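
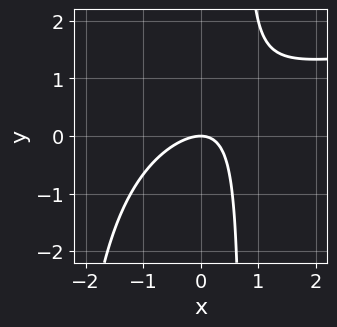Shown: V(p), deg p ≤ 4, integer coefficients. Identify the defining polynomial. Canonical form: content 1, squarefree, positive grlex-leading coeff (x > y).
x^2*y - 2*x^2 + 2*x*y - 2*y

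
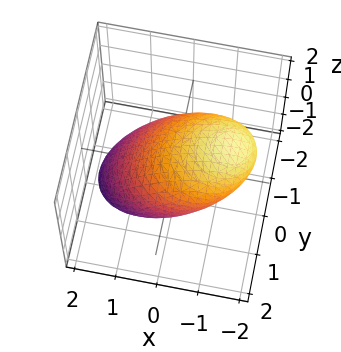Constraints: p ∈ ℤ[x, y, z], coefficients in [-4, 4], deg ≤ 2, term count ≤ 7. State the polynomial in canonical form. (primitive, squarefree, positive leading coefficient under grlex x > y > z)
2*x^2 + 3*x*z + 2*y^2 + 2*z^2 - 3

First, deg p = 2.
Finally, matching integer coefficients to the picture gives p.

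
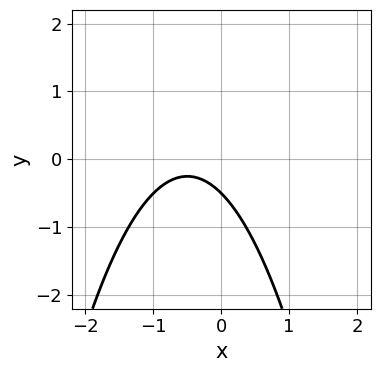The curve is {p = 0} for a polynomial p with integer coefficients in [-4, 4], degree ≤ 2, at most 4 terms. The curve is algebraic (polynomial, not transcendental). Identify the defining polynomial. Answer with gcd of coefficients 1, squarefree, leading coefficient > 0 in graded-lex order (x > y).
2*x^2 + 2*x + 2*y + 1

deg p = 2.
Against the integer gridlines: no x-intercept at any integer in the box.
Fitting integer coefficients to these (and the overall shape) gives p.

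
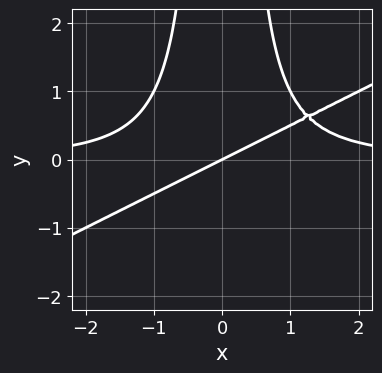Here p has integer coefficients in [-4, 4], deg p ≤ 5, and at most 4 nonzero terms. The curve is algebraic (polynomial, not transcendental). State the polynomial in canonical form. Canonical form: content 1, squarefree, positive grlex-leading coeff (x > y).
1. deg p = 4.
2. Against the integer gridlines: it crosses the y-axis at the gridline y = 0; it crosses the x-axis at the gridline x = 0.
3. Fitting integer coefficients to these (and the overall shape) gives p.

x^3*y - 2*x^2*y^2 - x + 2*y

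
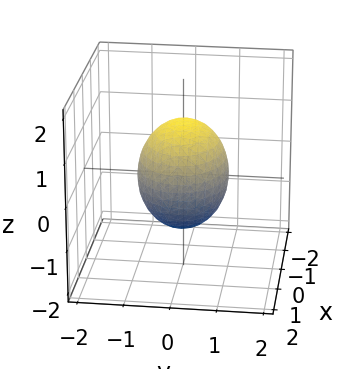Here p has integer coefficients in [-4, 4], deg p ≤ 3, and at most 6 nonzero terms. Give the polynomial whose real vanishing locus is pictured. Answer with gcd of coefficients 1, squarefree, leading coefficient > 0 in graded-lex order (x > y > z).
The degree is 2 — bounded and convex; a quadric.
Symmetries: it's symmetric under x → −x, forcing even powers of x; it's symmetric under z → −z, forcing even powers of z; it's symmetric under y → −y, forcing even powers of y.
From the visible intercepts: among the integer gridlines, it crosses the y-axis at y ∈ {-1, 1}.
Solving for integer coefficients yields p as stated.

2*x^2 + 3*y^2 + 2*z^2 - 3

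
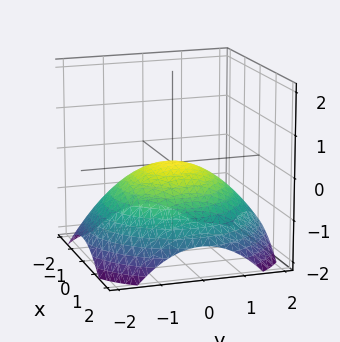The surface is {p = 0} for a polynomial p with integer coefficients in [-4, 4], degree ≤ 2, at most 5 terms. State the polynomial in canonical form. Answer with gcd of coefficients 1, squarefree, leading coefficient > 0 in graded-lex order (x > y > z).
The degree is 2 — a single bowl opening along one axis; a quadric.
By symmetry, the surface is invariant under rotation about z: p = q(x² + y², z).
Reading off the gridlines: a circular section at z = -1 has radius between 1 and 2; it crosses the y-axis at the gridline y = 0; it crosses the z-axis at the gridline z = 0; one x-axis crossing is at x = 0.
Fitting integer coefficients to these (and the overall shape) gives p.

x^2 + y^2 + 3*z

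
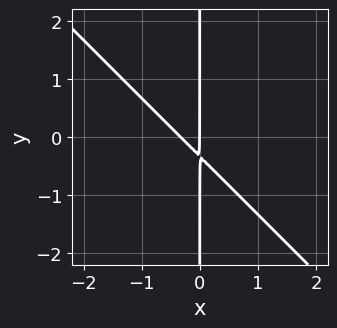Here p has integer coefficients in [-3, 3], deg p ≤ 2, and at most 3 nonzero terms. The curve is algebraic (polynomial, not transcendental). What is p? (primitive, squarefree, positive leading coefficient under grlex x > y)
3*x^2 + 3*x*y + x

First, degree: no degree-1 curve has this shape, so deg p = 2.
Next, from the visible intercepts: one x-axis crossing is at x = 0; every point of the y-axis in the box is on the curve.
Finally, solving for integer coefficients yields p as stated.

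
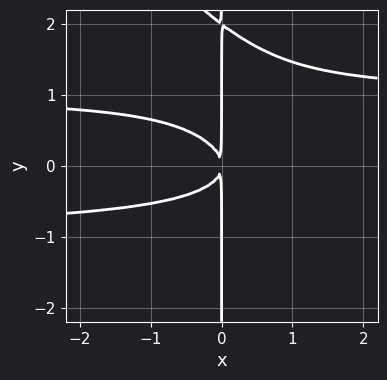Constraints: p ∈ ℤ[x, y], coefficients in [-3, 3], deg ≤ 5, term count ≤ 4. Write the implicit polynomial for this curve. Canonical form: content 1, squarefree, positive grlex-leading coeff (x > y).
x^2*y^2 + x*y^3 - 2*x*y^2 - x^2

1. Degree: the shape is more complex than any degree-3 curve, so deg p = 4.
2. From the visible intercepts: the visible y-axis segment lies entirely on the curve.
3. The integer polynomial consistent with all of this is the stated p.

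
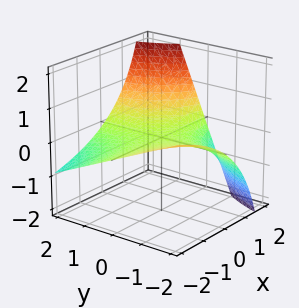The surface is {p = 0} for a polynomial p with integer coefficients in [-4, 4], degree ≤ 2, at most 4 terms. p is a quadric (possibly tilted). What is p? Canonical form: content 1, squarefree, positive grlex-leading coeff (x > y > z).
x*y + x*z - 3*z

1. The degree is 2 — a generic line meets the surface in up to 2 points.
2. Reading off the gridlines: every point of the x-axis in the box is on the surface; it meets the z-axis at z = 0 (among the integer gridlines); every point of the y-axis in the box is on the surface.
3. Assembling these constraints gives the stated polynomial.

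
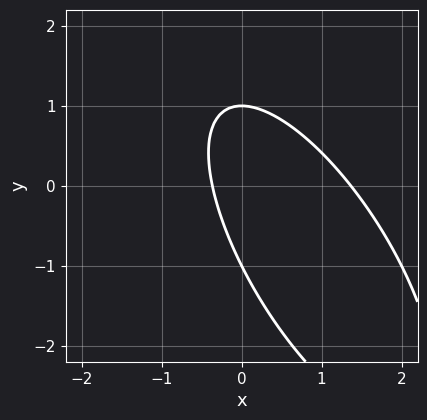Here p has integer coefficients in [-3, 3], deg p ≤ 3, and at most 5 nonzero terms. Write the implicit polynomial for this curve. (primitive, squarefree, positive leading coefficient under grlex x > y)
2*x^2 + 2*x*y + y^2 - 2*x - 1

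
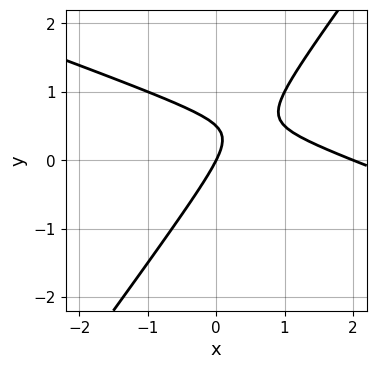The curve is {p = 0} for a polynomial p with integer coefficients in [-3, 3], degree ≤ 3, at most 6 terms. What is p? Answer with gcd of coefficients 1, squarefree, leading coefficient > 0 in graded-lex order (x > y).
x^2 + 2*x*y - 2*y^2 - 2*x + y

First, deg p = 2. The shape is more complex than any degree-1 curve.
Next, from the axis intercepts and sections: it meets the y-axis at y = 0 (among the integer gridlines); the x-axis gridline crossings are at x ∈ {0, 2}.
Finally, solving for integer coefficients yields p as stated.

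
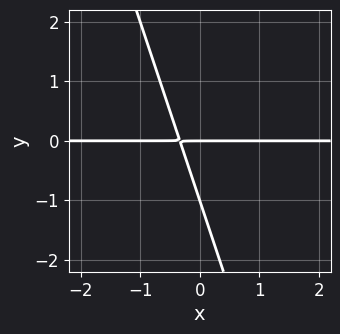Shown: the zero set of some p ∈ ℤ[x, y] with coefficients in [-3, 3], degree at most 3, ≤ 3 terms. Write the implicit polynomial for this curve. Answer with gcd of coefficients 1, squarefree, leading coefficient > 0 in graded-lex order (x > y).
First, degree: the shape is more complex than any degree-1 curve, so deg p = 2.
Next, observable constraints: every point of the x-axis in the box is on the curve; among the integer gridlines, it crosses the y-axis at y ∈ {-1, 0}.
Finally, fitting integer coefficients to these (and the overall shape) gives p.

3*x*y + y^2 + y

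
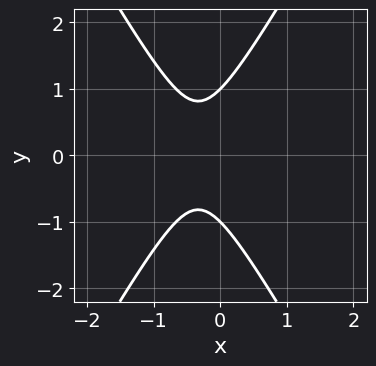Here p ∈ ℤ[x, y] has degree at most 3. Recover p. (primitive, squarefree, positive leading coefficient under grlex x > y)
3*x^2 - y^2 + 2*x + 1

(a) Degree: a generic line meets the curve in up to 2 points, so deg p = 2.
(b) Symmetries: mirror symmetry y ↦ −y ⇒ only even powers of y.
(c) From the visible intercepts: no x-intercept at any integer in the box; the y-axis gridline crossings are at y ∈ {-1, 1}.
(d) Solving for integer coefficients yields p as stated.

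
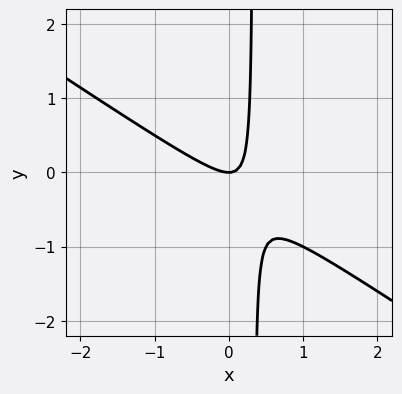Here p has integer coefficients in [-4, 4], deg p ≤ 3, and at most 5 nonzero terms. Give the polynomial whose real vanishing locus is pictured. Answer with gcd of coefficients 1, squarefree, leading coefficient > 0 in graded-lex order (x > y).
deg p = 2. The shape is more complex than any degree-1 curve.
From the axis intercepts and sections: it crosses the y-axis at the gridline y = 0; it crosses the x-axis at the gridline x = 0.
These observations pin down the coefficients.

2*x^2 + 3*x*y - y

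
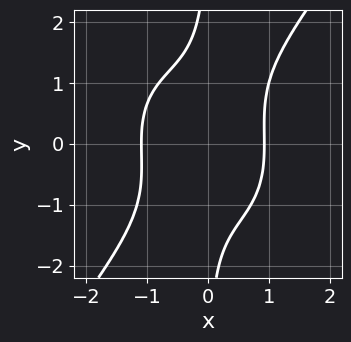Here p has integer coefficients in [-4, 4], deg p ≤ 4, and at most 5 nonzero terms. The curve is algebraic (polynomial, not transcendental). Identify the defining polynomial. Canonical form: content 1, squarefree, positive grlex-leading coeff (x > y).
1. The degree is 4 — no degree-3 curve has this shape.
2. From the axis intercepts and sections: the curve avoids every integer y-axis point in the box.
3. Matching integer coefficients to the picture gives p.

3*x^4 + x^2*y^2 - 2*x*y^3 + x^3 - 3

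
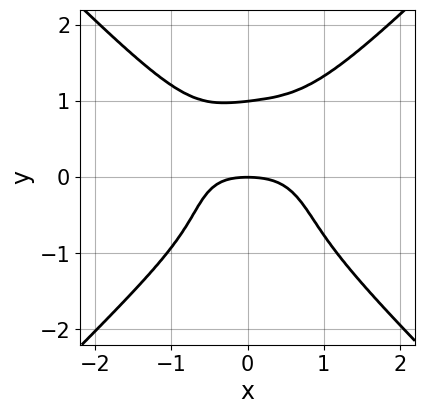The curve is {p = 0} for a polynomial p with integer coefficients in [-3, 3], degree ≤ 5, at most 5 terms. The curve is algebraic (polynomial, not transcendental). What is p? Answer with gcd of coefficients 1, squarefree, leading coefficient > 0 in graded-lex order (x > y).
(a) deg p = 4. A generic line meets the curve in up to 4 points.
(b) Reading off the gridlines: it crosses the x-axis at the gridline x = 0; the y-axis gridline crossings are at y ∈ {0, 1}.
(c) The integer polynomial consistent with all of this is the stated p.

3*x^4 - 3*y^4 + x^2 + x*y + 3*y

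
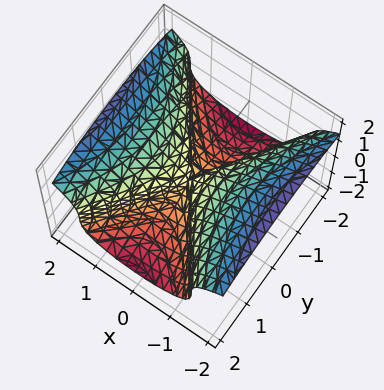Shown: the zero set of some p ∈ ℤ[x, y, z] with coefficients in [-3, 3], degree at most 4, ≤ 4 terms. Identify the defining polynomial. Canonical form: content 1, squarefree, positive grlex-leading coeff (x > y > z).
2*z^3 - 2*x^2 + y^2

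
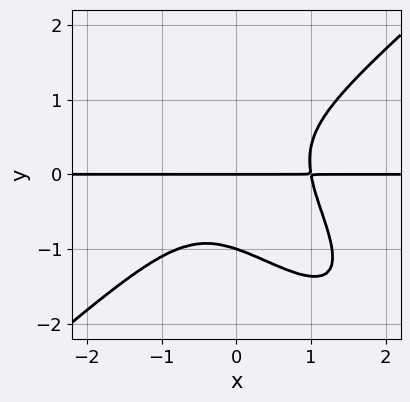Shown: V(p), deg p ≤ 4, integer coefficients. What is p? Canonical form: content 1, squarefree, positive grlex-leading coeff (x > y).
2*x^3*y + x^2*y^2 - 2*x*y^3 - 2*y^4 - 2*y

(a) The degree is 4 — no degree-3 curve has this shape.
(b) From the axis intercepts and sections: the y-axis gridline crossings are at y ∈ {-1, 0}; the visible x-axis segment lies entirely on the curve.
(c) Matching integer coefficients to the picture gives p.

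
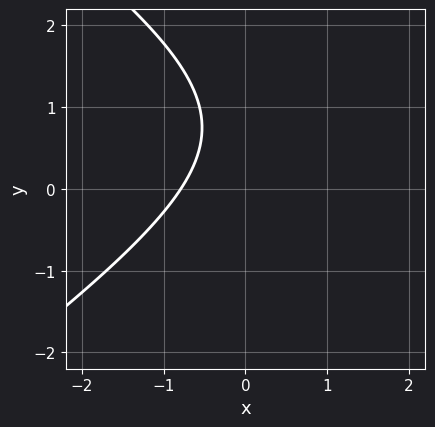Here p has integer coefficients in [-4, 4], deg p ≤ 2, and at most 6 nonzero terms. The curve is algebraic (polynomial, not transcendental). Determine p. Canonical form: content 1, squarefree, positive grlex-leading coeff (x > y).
x^2 - 2*y^2 - 3*x + 3*y - 3

deg p = 2.
Checking where it meets the axes: it misses every integer gridline on the y-axis.
Putting this together gives p.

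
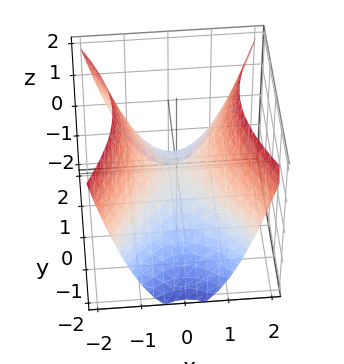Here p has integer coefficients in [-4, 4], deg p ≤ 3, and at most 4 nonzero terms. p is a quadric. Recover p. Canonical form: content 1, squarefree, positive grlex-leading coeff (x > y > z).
2*x^2 - y^2 - 2*z

(a) Degree: a hyperbolic paraboloid; a quadric, so deg p = 2.
(b) Symmetries: mirror symmetry y ↦ −y ⇒ only even powers of y; mirror symmetry x ↦ −x ⇒ only even powers of x.
(c) Observable constraints: it meets the y-axis at y = 0 (among the integer gridlines); one x-axis crossing is at x = 0.
(d) The integer polynomial consistent with all of this is the stated p.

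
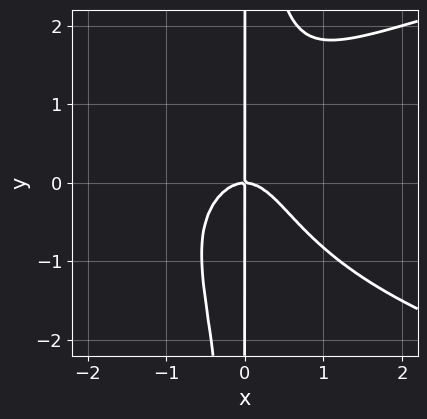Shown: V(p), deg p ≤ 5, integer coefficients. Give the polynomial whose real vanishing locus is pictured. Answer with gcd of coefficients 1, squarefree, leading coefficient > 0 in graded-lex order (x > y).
2*x^2*y^2 - 3*x^3 - 2*x*y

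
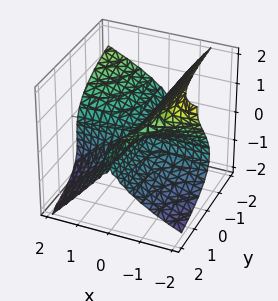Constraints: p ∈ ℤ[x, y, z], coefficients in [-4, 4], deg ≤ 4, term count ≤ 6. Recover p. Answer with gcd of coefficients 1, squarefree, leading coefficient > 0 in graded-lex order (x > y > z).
1. The degree is 3 — a generic line meets the surface in up to 3 points.
2. Reading off the gridlines: every point of the y-axis in the box is on the surface; it crosses the z-axis at the gridline z = 0.
3. Matching integer coefficients to the picture gives p. Check: (-2, 0, 0) on the x-axis lies on the surface, and p(-2, 0, 0) = 0. ✓

3*x^2*y + 3*x*z^2 - y*z^2 + 3*z^3 + 2*x*z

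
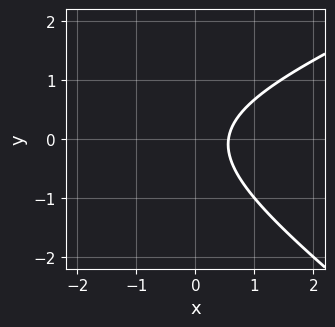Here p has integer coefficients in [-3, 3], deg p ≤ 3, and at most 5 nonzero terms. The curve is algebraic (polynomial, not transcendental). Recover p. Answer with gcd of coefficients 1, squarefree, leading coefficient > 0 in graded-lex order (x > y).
First, the degree is 2 — a generic line meets the curve in up to 2 points.
Then, observable constraints: it misses every integer gridline on the y-axis.
Finally, putting this together gives p.

x^2 - x*y - 3*y^2 + 3*x - 2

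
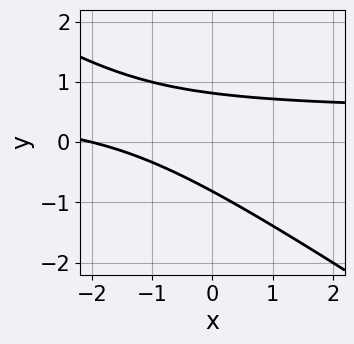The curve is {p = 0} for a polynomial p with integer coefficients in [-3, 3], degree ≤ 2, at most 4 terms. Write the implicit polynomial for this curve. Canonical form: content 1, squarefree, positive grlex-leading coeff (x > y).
2*x*y + 3*y^2 - x - 2

First, degree: no degree-1 curve has this shape, so deg p = 2.
Then, checking where it meets the axes: it meets the x-axis at x = -2 (among the integer gridlines).
Finally, the integer polynomial consistent with all of this is the stated p.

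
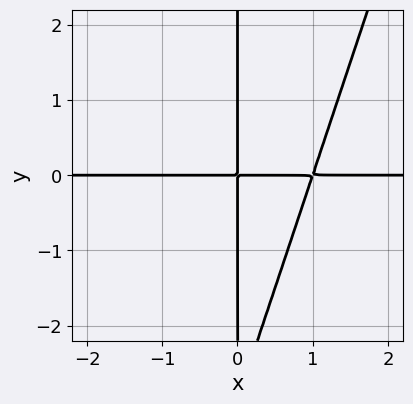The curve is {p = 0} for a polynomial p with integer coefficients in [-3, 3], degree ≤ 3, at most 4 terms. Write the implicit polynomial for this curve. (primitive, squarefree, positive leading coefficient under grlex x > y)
3*x^2*y - x*y^2 - 3*x*y

(a) The degree is 3 — the shape is more complex than any degree-2 curve.
(b) From the visible intercepts: every point of the y-axis in the box is on the curve; the visible x-axis segment lies entirely on the curve.
(c) Assembling these constraints gives the stated polynomial.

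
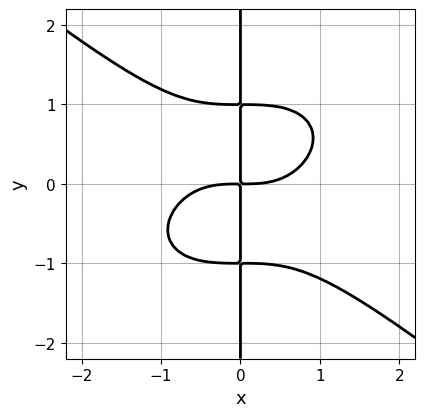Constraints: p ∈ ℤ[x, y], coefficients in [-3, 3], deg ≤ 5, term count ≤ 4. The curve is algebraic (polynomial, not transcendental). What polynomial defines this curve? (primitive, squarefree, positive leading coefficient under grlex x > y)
Degree: the shape is more complex than any degree-3 curve, so deg p = 4.
Observable constraints: every point of the y-axis in the box is on the curve.
Putting this together gives p.

x^4 + 2*x*y^3 - 2*x*y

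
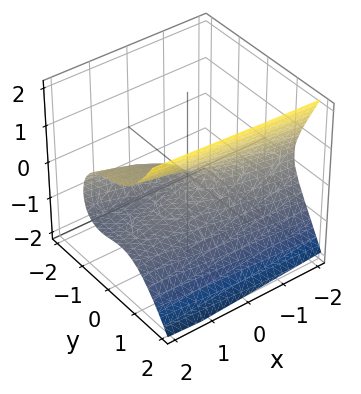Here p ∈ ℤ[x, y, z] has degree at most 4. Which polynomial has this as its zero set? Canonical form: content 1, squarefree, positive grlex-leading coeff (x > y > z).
2*y^3 + y*z - 3*z^2 + x

First, deg p = 3. A generic line meets the surface in up to 3 points.
Next, against the integer gridlines: it meets the z-axis at z = 0 (among the integer gridlines); one y-axis crossing is at y = 0; one x-axis crossing is at x = 0.
Finally, assembling these constraints gives the stated polynomial.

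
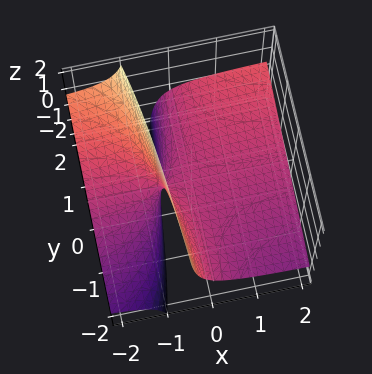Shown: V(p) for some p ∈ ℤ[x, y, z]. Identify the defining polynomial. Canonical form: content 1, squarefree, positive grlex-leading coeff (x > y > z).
First, degree: the shape is more complex than any degree-1 surface, so deg p = 2.
Next, reading off the gridlines: every point of the x-axis in the box is on the surface; the visible y-axis segment lies entirely on the surface; it meets the z-axis at z = 0 (among the integer gridlines).
Finally, these observations pin down the coefficients.

x*y - 3*x*z - 2*z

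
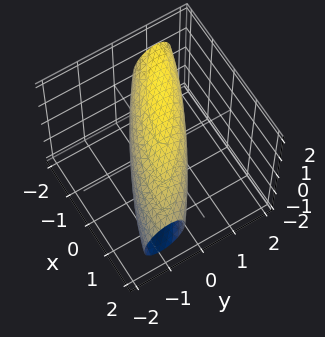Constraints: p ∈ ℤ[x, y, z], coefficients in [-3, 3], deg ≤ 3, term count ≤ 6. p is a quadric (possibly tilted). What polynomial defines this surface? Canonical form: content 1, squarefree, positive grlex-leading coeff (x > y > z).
x^2 + 3*x*y + 3*y^2 - y*z + 2*z^2 - 2

1. Degree: a generic line meets the surface in up to 2 points, so deg p = 2.
2. Checking where it meets the axes: the z-axis gridline crossings are at z ∈ {-1, 1}.
3. These observations pin down the coefficients.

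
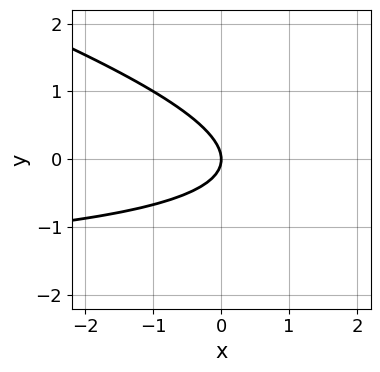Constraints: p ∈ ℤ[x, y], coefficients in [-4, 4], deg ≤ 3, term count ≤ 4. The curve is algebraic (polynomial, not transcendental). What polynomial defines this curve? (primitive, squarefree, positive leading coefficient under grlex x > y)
First, the degree is 2 — no degree-1 curve has this shape.
Then, observable constraints: it meets the x-axis at x = 0 (among the integer gridlines); one y-axis crossing is at y = 0.
Finally, together with the visible shape, these determine p as stated.

x*y + 3*y^2 + 2*x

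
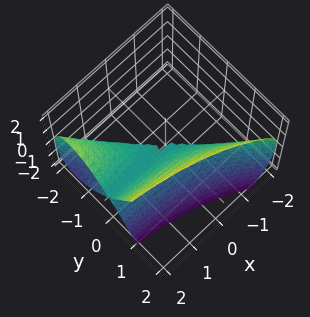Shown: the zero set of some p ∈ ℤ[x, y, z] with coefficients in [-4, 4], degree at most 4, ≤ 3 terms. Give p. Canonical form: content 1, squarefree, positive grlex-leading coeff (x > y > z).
Degree: no degree-2 surface has this shape, so deg p = 3.
Checking where it meets the axes: one y-axis crossing is at y = 0; it crosses the z-axis at the gridline z = 0; the visible x-axis segment lies entirely on the surface.
Together with the visible shape, these determine p as stated.

3*x*y^2 + 3*y^3 - 2*z^2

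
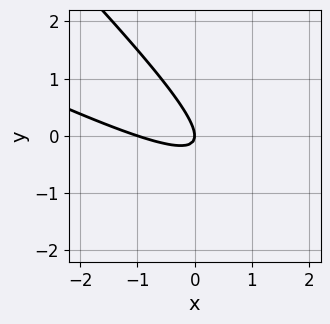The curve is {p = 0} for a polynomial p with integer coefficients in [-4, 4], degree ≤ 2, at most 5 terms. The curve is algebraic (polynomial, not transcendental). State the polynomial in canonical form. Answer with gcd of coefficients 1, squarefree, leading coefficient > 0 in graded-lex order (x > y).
x^2 + 3*x*y + 2*y^2 + x

1. Degree: the shape is more complex than any degree-1 curve, so deg p = 2.
2. From the visible intercepts: the x-axis gridline crossings are at x ∈ {-1, 0}; it meets the y-axis at y = 0 (among the integer gridlines).
3. Assembling these constraints gives the stated polynomial.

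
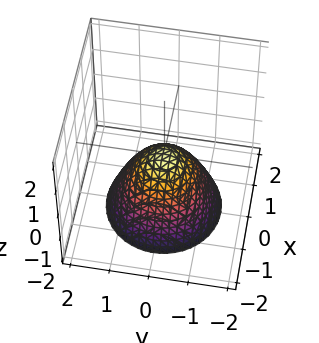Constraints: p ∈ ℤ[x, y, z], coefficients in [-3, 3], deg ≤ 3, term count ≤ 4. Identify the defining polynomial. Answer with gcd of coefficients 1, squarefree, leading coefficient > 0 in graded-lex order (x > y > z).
First, degree: a paraboloid; a quadric, so deg p = 2.
Next, symmetries: rotational symmetry about the z-axis ⇒ p depends on x, y only through x² + y².
Next, against the integer gridlines: one y-axis crossing is at y = 0; it meets the x-axis at x = 0 (among the integer gridlines); it crosses the z-axis at the gridline z = 0.
Finally, solving for integer coefficients yields p as stated.

x^2 + y^2 + z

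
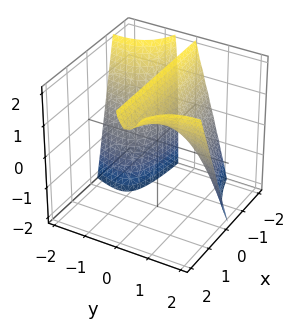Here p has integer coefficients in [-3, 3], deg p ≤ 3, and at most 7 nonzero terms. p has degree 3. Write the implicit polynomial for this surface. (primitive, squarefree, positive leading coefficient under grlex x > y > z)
3*x*y^2 - y^3 - 2*y*z - z + 2

First, there are 2 components.
Then, degree: no degree-2 surface has this shape, so deg p = 3.
Next, from the axis intercepts and sections: no x-intercept at any integer in the box; it crosses the z-axis at the gridline z = 2.
Finally, matching integer coefficients to the picture gives p.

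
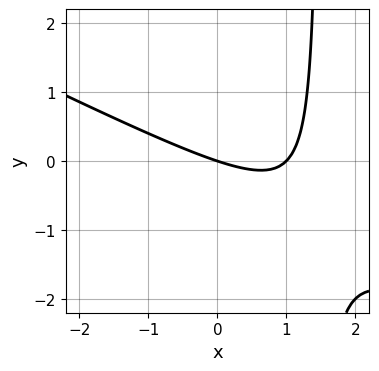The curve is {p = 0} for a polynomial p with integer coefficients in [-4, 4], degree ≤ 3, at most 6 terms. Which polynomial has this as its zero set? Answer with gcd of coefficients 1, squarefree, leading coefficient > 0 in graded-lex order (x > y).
x^2 + 2*x*y - x - 3*y

(a) The degree is 2 — a generic line meets the curve in up to 2 points.
(b) From the axis intercepts and sections: it meets the y-axis at y = 0 (among the integer gridlines); among the integer gridlines, it crosses the x-axis at x ∈ {0, 1}.
(c) Fitting integer coefficients to these (and the overall shape) gives p.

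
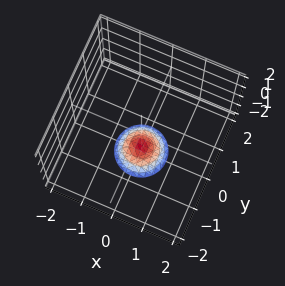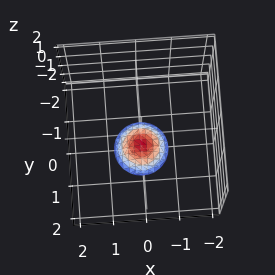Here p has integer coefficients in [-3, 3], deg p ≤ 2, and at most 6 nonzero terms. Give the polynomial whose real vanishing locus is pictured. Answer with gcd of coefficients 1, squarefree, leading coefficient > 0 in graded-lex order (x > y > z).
First, deg p = 2. No degree-1 surface has this shape.
Then, symmetry: the surface is invariant under rotation about z: p = q(x² + y², z).
Next, checking where it meets the axes: it misses every integer gridline on the x-axis; a circular section at z = -2 has radius between 0 and 1.
Finally, the integer polynomial consistent with all of this is the stated p.

2*x^2 + 2*y^2 + 2*z + 3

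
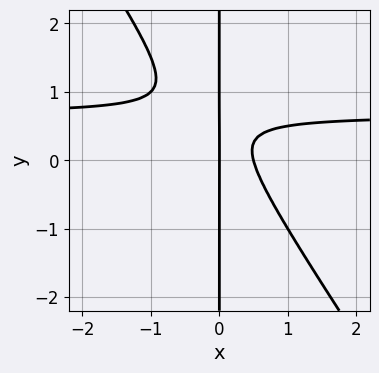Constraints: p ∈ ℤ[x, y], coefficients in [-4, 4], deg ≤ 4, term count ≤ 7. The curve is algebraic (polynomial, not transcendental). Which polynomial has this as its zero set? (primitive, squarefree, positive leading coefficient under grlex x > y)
First, the degree is 3 — no degree-2 curve has this shape.
Then, reading off the gridlines: the visible y-axis segment lies entirely on the curve; it meets the x-axis at x = 0 (among the integer gridlines).
Finally, the integer polynomial consistent with all of this is the stated p.

3*x^2*y + 2*x*y^2 - 2*x^2 - 2*x*y + x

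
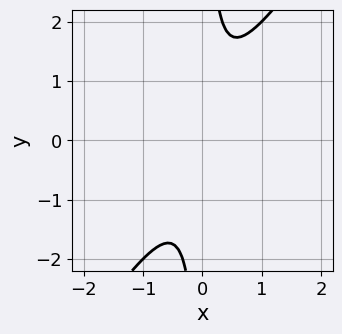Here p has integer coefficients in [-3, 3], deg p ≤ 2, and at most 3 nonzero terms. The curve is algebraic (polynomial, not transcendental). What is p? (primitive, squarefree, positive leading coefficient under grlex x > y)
3*x^2 - 2*x*y + 1

First, degree: the shape is more complex than any degree-1 curve, so deg p = 2.
Next, reading off the gridlines: the curve avoids every integer y-axis point in the box; no x-intercept at any integer in the box.
Finally, solving for integer coefficients yields p as stated.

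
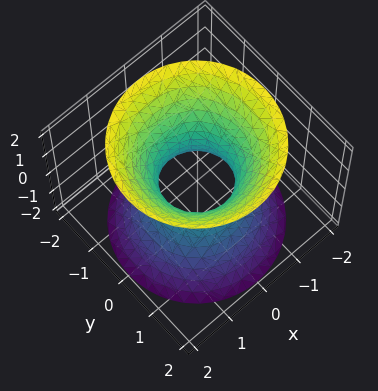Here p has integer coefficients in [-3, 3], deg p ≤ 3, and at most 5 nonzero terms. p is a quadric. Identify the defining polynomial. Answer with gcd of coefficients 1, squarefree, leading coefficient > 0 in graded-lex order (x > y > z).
1. The degree is 2 — one connected sheet with a waist; a quadric.
2. By symmetry, the z-axis is an axis of rotation, so x and y enter only as x² + y²; the z ↦ −z reflection is a symmetry, so z appears only in even powers.
3. From the axis intercepts and sections: a circular section at z = -1 has radius between 1 and 2; it misses every integer gridline on the z-axis.
4. Solving for integer coefficients yields p as stated.

3*x^2 + 3*y^2 - 2*z^2 - 2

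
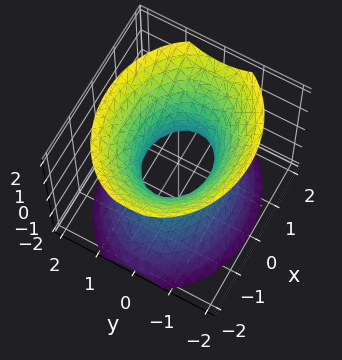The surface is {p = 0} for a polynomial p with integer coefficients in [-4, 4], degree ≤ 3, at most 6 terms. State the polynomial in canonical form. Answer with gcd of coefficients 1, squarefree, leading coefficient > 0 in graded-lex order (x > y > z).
2*x^2 + 3*y^2 - 2*z^2 - 2

1. deg p = 2. One connected sheet with a waist; a quadric.
2. Symmetries: mirror symmetry x ↦ −x ⇒ only even powers of x; it's symmetric under y → −y, forcing even powers of y; it's symmetric under z → −z, forcing even powers of z.
3. Observable constraints: the surface avoids every integer z-axis point in the box; among the integer gridlines, it crosses the x-axis at x ∈ {-1, 1}.
4. Matching integer coefficients to the picture gives p.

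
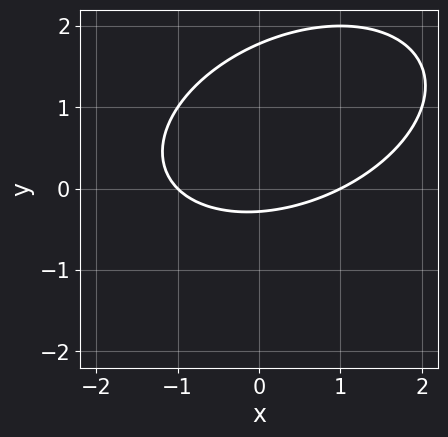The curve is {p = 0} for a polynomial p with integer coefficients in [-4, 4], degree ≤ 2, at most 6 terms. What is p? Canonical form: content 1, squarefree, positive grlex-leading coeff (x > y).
x^2 - x*y + 2*y^2 - 3*y - 1

First, degree: a generic line meets the curve in up to 2 points, so deg p = 2.
Then, against the integer gridlines: among the integer gridlines, it crosses the x-axis at x ∈ {-1, 1}.
Finally, fitting integer coefficients to these (and the overall shape) gives p.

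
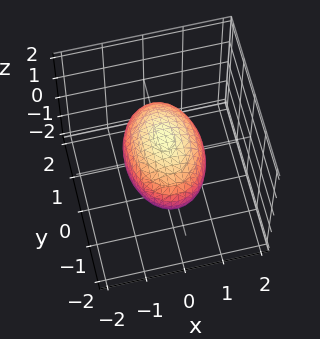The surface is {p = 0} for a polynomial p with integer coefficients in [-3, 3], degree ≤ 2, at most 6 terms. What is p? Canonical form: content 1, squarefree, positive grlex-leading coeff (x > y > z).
2*x^2 + y^2 + 2*z^2 - 2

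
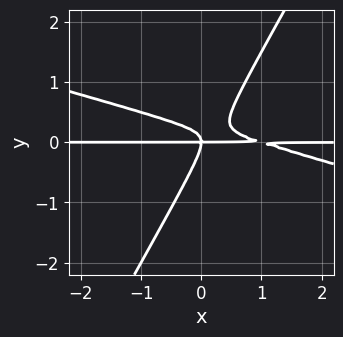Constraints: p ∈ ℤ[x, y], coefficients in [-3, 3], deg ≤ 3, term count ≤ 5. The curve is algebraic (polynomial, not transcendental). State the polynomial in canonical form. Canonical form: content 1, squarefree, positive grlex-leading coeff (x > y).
x^2*y + 3*x*y^2 - 2*y^3 - x*y

1. The degree is 3 — no degree-2 curve has this shape.
2. Against the integer gridlines: the visible x-axis segment lies entirely on the curve; it crosses the y-axis at the gridline y = 0.
3. These observations pin down the coefficients.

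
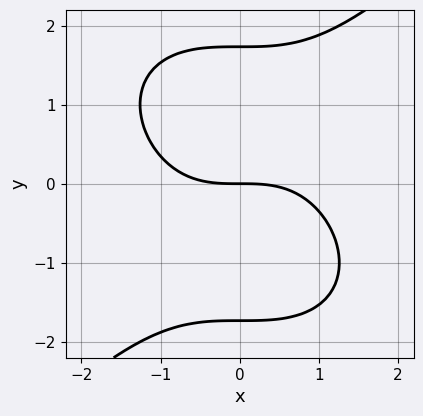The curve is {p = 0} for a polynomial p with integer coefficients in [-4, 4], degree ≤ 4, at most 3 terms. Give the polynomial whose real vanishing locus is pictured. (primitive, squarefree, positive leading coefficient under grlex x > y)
x^3 - y^3 + 3*y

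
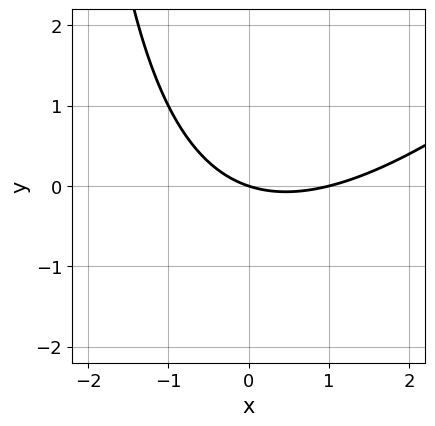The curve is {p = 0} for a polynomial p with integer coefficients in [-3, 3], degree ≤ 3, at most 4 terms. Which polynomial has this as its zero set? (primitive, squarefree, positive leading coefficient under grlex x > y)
The degree is 2 — a generic line meets the curve in up to 2 points.
From the visible intercepts: the x-axis gridline crossings are at x ∈ {0, 1}; it meets the y-axis at y = 0 (among the integer gridlines).
The integer polynomial consistent with all of this is the stated p.

x^2 - x*y - x - 3*y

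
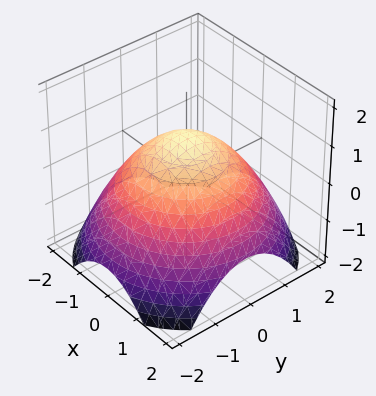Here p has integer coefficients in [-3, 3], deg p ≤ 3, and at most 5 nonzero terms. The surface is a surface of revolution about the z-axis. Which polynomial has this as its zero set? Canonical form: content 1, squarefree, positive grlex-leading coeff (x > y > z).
(a) Degree: a generic line meets the surface in up to 2 points, so deg p = 2.
(b) Symmetries: rotational symmetry about the z-axis ⇒ p depends on x, y only through x² + y².
(c) From the visible intercepts: one z-axis crossing is at z = 1; a circular section at z = 0 has radius between 1 and 2.
(d) Together with the visible shape, these determine p as stated.

x^2 + y^2 + 2*z - 2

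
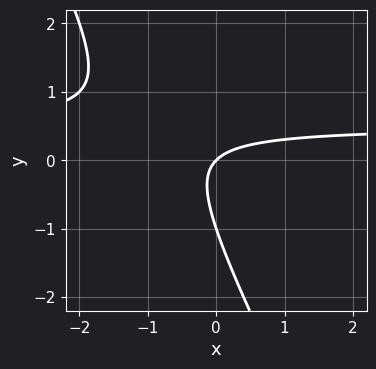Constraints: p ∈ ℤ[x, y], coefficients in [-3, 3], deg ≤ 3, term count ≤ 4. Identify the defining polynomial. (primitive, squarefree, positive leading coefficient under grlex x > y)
(a) deg p = 2.
(b) Observable constraints: the y-axis gridline crossings are at y ∈ {-1, 0}; it meets the x-axis at x = 0 (among the integer gridlines).
(c) Matching integer coefficients to the picture gives p.

2*x*y + y^2 - x + y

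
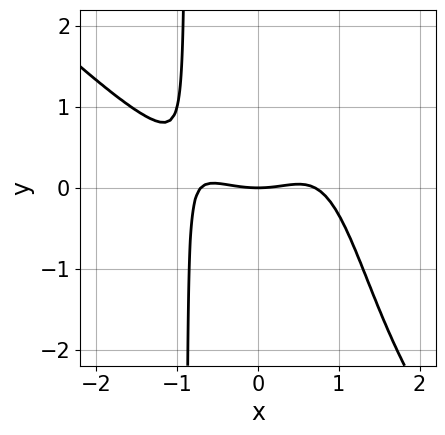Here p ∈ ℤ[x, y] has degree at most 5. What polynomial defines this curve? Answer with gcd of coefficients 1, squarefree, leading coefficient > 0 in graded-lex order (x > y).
2*x^4 + 2*x^3*y - 2*x^2*y - x^2 + 3*y

1. Degree: the shape is more complex than any degree-3 curve, so deg p = 4.
2. From the visible intercepts: one x-axis crossing is at x = 0; it meets the y-axis at y = 0 (among the integer gridlines).
3. These observations pin down the coefficients.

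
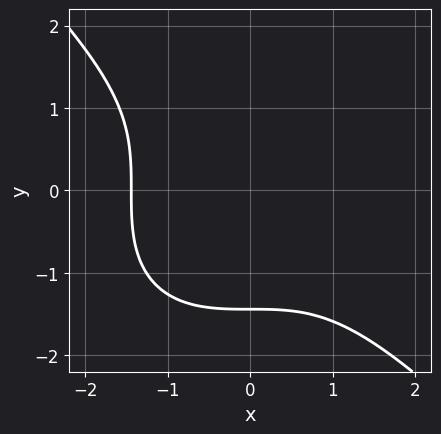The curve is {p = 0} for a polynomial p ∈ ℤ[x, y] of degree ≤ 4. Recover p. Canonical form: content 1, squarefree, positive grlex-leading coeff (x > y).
The degree is 3 — the shape is more complex than any degree-2 curve.
The integer polynomial consistent with all of this is the stated p.

x^3 + y^3 + 3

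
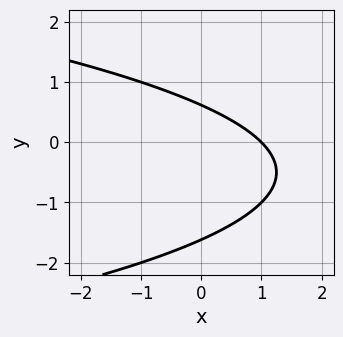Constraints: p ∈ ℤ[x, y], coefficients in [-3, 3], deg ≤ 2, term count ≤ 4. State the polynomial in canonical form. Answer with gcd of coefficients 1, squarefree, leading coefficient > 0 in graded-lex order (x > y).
First, degree: the shape is more complex than any degree-1 curve, so deg p = 2.
Next, from the axis intercepts and sections: it meets the x-axis at x = 1 (among the integer gridlines).
Finally, the integer polynomial consistent with all of this is the stated p.

y^2 + x + y - 1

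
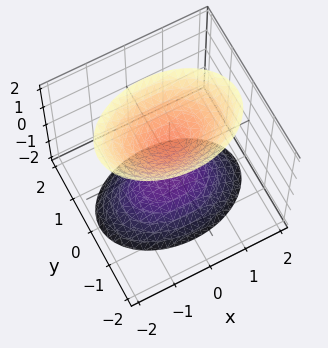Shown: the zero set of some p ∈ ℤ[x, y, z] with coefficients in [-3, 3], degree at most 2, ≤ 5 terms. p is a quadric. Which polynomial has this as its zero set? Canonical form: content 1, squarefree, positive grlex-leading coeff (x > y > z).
First, I count 2 distinct pieces. Treating them together as one polynomial.
Next, degree: two sheets facing apart; a quadric, so deg p = 2.
Next, symmetries: mirror symmetry y ↦ −y ⇒ only even powers of y; the z ↦ −z reflection is a symmetry, so z appears only in even powers; mirror symmetry x ↦ −x ⇒ only even powers of x.
Then, checking where it meets the axes: the z-axis gridline crossings are at z ∈ {-1, 1}; it misses every integer gridline on the y-axis; the surface avoids every integer x-axis point in the box.
Finally, matching integer coefficients to the picture gives p.

x^2 + 2*y^2 - z^2 + 1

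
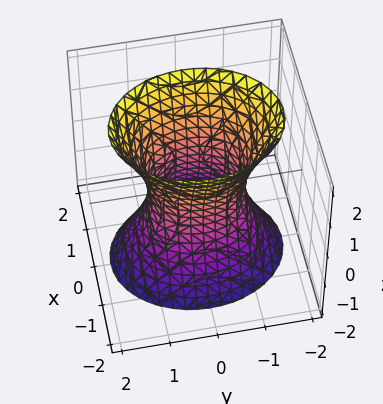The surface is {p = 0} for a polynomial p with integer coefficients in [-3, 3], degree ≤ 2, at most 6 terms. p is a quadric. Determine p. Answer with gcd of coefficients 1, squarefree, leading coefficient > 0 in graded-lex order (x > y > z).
3*x^2 + 2*y^2 - z^2 - 2

1. Degree: an hourglass — one-sheet hyperboloid; a quadric, so deg p = 2.
2. Symmetries: the z ↦ −z reflection is a symmetry, so z appears only in even powers; it's symmetric under x → −x, forcing even powers of x; mirror symmetry y ↦ −y ⇒ only even powers of y.
3. Against the integer gridlines: the surface avoids every integer z-axis point in the box; among the integer gridlines, it crosses the y-axis at y ∈ {-1, 1}.
4. Solving for integer coefficients yields p as stated.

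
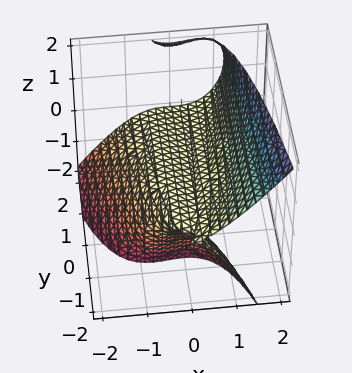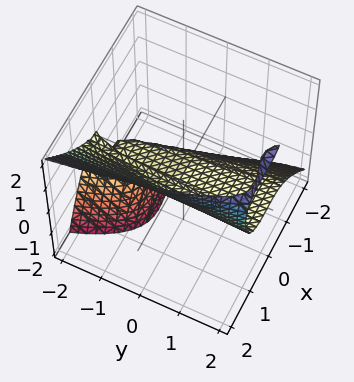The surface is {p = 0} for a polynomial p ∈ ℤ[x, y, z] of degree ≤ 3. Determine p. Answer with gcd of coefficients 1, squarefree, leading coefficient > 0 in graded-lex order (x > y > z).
2*x^3 - x^2*z + y*z^2 - y*z - 2*z

deg p = 3. The shape is more complex than any degree-2 surface.
Checking where it meets the axes: every point of the y-axis in the box is on the surface; it meets the z-axis at z = 0 (among the integer gridlines); it meets the x-axis at x = 0 (among the integer gridlines).
These observations pin down the coefficients.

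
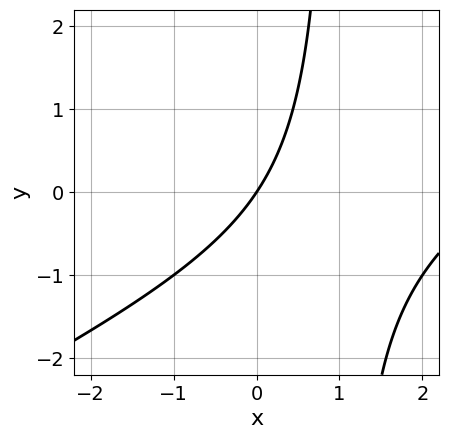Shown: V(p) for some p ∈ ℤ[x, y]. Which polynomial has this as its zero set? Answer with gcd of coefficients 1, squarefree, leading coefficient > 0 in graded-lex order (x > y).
First, the degree is 2 — the shape is more complex than any degree-1 curve.
Next, against the integer gridlines: it meets the x-axis at x = 0 (among the integer gridlines); one y-axis crossing is at y = 0.
Finally, putting this together gives p.

x^2 - 2*x*y - 3*x + 2*y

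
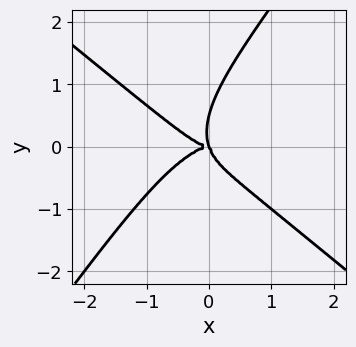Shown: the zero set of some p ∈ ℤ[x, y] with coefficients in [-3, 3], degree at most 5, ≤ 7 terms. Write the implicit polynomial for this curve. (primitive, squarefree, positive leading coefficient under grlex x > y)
First, degree: the shape is more complex than any degree-3 curve, so deg p = 4.
Then, observable constraints: it meets the y-axis at y = 0 (among the integer gridlines); it meets the x-axis at x = 0 (among the integer gridlines).
Finally, putting this together gives p.

2*x^4 + 2*x*y^3 - 2*y^4 + 3*x*y^2 + y^3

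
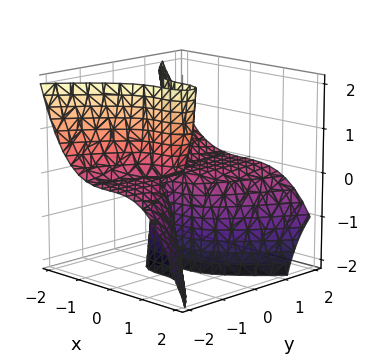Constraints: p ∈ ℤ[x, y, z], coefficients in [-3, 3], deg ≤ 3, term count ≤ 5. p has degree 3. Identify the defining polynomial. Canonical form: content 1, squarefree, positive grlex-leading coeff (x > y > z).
2*x^3 + 3*y^2*z + 2*y*z

deg p = 3. The shape is more complex than any degree-2 surface.
From the axis intercepts and sections: it meets the x-axis at x = 0 (among the integer gridlines); every point of the z-axis in the box is on the surface.
Fitting integer coefficients to these (and the overall shape) gives p. Check: (0, -1, 0) on the y-axis lies on the surface, and p(0, -1, 0) = 0. ✓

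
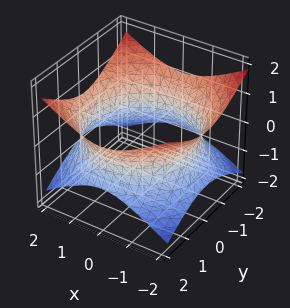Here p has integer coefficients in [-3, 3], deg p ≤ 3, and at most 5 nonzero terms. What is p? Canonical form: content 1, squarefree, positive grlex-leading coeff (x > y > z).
The degree is 2 — the shape is more complex than any degree-1 surface.
Symmetry: the z-axis is an axis of rotation, so x and y enter only as x² + y².
Observable constraints: it misses every integer gridline on the z-axis; a circular section at z = 0 has radius between 1 and 2.
Putting this together gives p.

x^2 + y^2 - 2*z^2 - 3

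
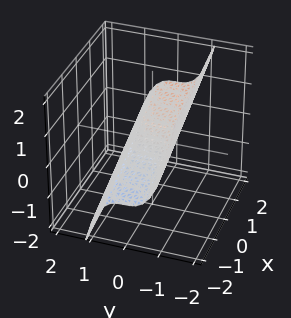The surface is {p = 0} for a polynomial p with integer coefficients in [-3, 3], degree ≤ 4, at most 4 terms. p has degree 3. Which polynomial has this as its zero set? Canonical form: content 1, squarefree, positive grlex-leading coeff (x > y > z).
(a) The degree is 3 — the shape is more complex than any degree-2 surface.
(b) From the visible intercepts: one y-axis crossing is at y = 0; one x-axis crossing is at x = 0.
(c) Together with the visible shape, these determine p as stated.

3*y^3 - x + 3*z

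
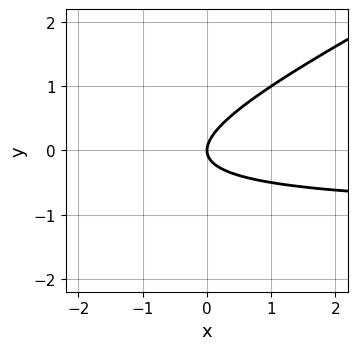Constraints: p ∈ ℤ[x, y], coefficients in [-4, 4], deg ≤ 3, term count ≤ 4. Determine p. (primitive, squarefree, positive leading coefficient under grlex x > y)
First, deg p = 2. No degree-1 curve has this shape.
Then, checking where it meets the axes: it crosses the y-axis at the gridline y = 0; it crosses the x-axis at the gridline x = 0.
Finally, matching integer coefficients to the picture gives p.

x*y - 2*y^2 + x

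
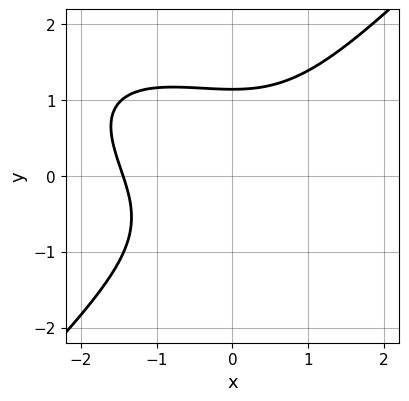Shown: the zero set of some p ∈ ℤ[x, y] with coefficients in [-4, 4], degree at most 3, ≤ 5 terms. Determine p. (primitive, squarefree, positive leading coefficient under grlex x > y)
First, the degree is 3 — no degree-2 curve has this shape.
Finally, matching integer coefficients to the picture gives p.

x^3 + x^2*y - 2*y^3 + 3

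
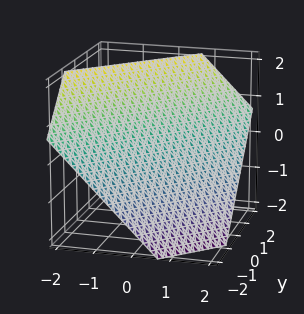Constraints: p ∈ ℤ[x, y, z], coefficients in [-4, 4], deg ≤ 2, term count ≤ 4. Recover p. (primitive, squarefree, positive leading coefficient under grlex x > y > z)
First, deg p = 1. Every cross-section is a straight line — this is a plane.
Finally, putting this together gives p.

3*x - 3*y + 3*z - 2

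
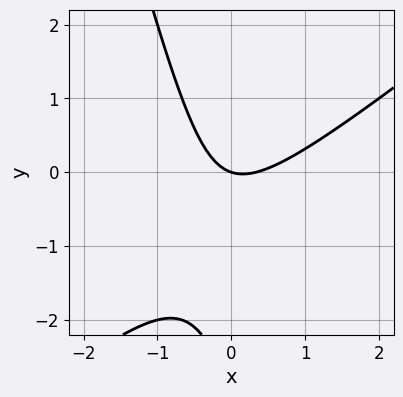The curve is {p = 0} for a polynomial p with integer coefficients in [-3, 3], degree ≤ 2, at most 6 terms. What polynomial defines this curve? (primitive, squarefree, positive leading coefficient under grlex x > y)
3*x^2 - 3*x*y - y^2 - x - 3*y

deg p = 2.
Reading off the gridlines: it meets the y-axis at y = 0 (among the integer gridlines); it meets the x-axis at x = 0 (among the integer gridlines).
Solving for integer coefficients yields p as stated.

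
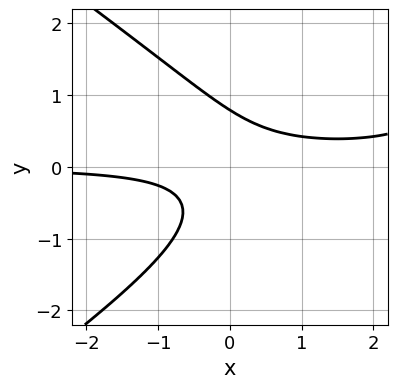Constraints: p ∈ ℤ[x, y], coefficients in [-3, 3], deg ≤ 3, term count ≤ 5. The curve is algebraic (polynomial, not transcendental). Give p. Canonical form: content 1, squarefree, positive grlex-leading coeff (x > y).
x^2*y - 2*y^3 - 3*x*y + 1

Degree: a generic line meets the curve in up to 3 points, so deg p = 3.
From the axis intercepts and sections: the curve avoids every integer x-axis point in the box.
Matching integer coefficients to the picture gives p.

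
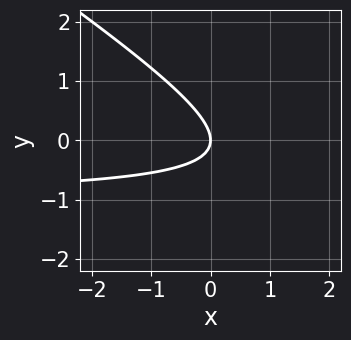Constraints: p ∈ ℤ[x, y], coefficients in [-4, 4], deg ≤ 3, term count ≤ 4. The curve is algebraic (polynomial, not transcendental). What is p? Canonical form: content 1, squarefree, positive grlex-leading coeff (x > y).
The degree is 2 — no degree-1 curve has this shape.
Checking where it meets the axes: it meets the y-axis at y = 0 (among the integer gridlines); it meets the x-axis at x = 0 (among the integer gridlines).
Fitting integer coefficients to these (and the overall shape) gives p.

2*x*y + 3*y^2 + 2*x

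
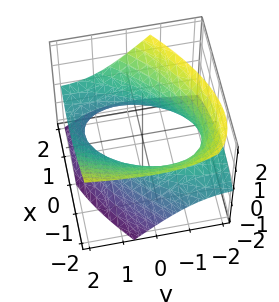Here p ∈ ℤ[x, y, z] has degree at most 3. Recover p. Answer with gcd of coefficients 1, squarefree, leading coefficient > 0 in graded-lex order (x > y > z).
2*x^2 - 2*x*y + y^2 - 3*y*z - 3*z^2 - 3

(a) Degree: a generic line meets the surface in up to 2 points, so deg p = 2.
(b) Checking where it meets the axes: no z-intercept at any integer in the box.
(c) Fitting integer coefficients to these (and the overall shape) gives p.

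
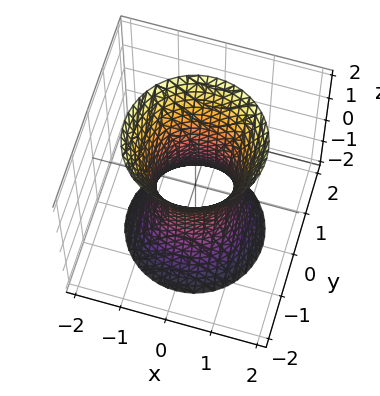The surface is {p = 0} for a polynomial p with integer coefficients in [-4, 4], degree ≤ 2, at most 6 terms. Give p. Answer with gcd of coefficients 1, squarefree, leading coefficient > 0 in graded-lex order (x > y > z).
1. The degree is 2 — a generic line meets the surface in up to 2 points.
2. Symmetries: rotational symmetry about the z-axis ⇒ p depends on x, y only through x² + y².
3. From the visible intercepts: the surface avoids every integer z-axis point in the box; a circular section at z = 0 has radius between 0 and 1.
4. The integer polynomial consistent with all of this is the stated p.

3*x^2 + 3*y^2 - z^2 - 2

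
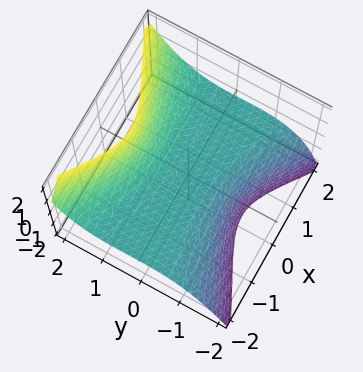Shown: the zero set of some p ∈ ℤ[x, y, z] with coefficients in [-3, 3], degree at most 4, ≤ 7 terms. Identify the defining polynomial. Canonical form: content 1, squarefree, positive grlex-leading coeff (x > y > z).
3*x^2*z - x*y^2 + x*z^2 - 3*y^3 + 3*z

First, the degree is 3 — the shape is more complex than any degree-2 surface.
Then, observable constraints: the visible x-axis segment lies entirely on the surface; it meets the z-axis at z = 0 (among the integer gridlines).
Finally, these observations pin down the coefficients.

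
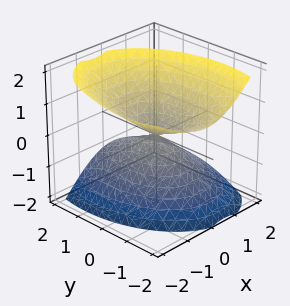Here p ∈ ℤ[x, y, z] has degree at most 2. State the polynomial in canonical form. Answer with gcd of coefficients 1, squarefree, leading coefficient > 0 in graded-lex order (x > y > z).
First, the picture has 2 separate pieces. Treating them together as one polynomial.
Next, degree: no degree-1 surface has this shape, so deg p = 2.
Next, against the integer gridlines: it meets the z-axis at z = 0 (among the integer gridlines); it crosses the y-axis at the gridline y = 0; one x-axis crossing is at x = 0.
Finally, these observations pin down the coefficients.

2*x^2 + x*z + y^2 + y*z - 2*z^2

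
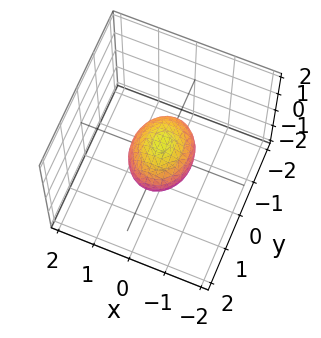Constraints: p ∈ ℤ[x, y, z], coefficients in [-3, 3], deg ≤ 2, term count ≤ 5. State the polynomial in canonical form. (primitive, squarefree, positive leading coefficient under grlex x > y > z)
First, degree: bounded and convex; a quadric, so deg p = 2.
Then, symmetries: the y ↦ −y reflection is a symmetry, so y appears only in even powers; it's symmetric under x → −x, forcing even powers of x; the z ↦ −z reflection is a symmetry, so z appears only in even powers.
Next, from the visible intercepts: among the integer gridlines, it crosses the y-axis at y ∈ {-1, 1}.
Finally, assembling these constraints gives the stated polynomial.

3*x^2 + 2*y^2 + 3*z^2 - 2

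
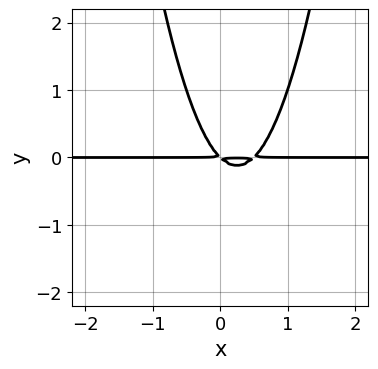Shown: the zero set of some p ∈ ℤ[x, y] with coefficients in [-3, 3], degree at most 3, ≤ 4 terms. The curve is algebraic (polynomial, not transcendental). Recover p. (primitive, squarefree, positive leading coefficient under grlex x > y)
2*x^2*y - x*y - y^2

1. Degree: the shape is more complex than any degree-2 curve, so deg p = 3.
2. Reading off the gridlines: every point of the x-axis in the box is on the curve.
3. Together with the visible shape, these determine p as stated.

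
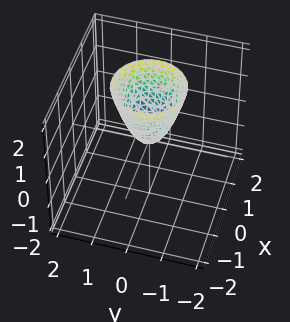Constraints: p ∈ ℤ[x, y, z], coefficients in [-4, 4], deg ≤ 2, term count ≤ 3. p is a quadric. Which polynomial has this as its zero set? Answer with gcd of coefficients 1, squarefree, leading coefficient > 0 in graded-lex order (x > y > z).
2*x^2 + 2*y^2 - z

(a) deg p = 2.
(b) By symmetry, the z-axis is an axis of rotation, so x and y enter only as x² + y².
(c) Checking where it meets the axes: a circular section at z = 2 has radius exactly 1; it meets the z-axis at z = 0 (among the integer gridlines); one y-axis crossing is at y = 0.
(d) Assembling these constraints gives the stated polynomial.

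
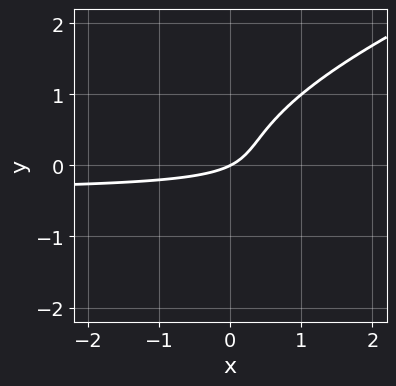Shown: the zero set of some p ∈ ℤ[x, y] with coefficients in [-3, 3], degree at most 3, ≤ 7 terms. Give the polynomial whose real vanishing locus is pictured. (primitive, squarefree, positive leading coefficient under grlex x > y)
x*y^2 - 3*y^3 + 3*x*y + x - 2*y

Degree: a generic line meets the curve in up to 3 points, so deg p = 3.
Against the integer gridlines: it meets the x-axis at x = 0 (among the integer gridlines); one y-axis crossing is at y = 0.
The integer polynomial consistent with all of this is the stated p.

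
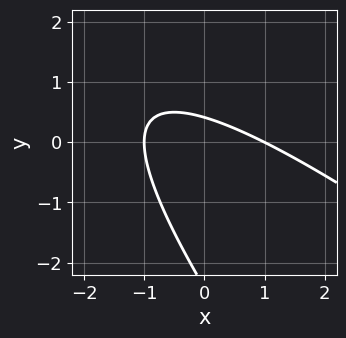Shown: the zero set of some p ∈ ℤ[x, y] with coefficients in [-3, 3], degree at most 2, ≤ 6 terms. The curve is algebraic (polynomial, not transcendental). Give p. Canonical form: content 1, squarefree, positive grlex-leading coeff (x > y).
x^2 + 2*x*y + y^2 + 2*y - 1

(a) The degree is 2 — a generic line meets the curve in up to 2 points.
(b) Against the integer gridlines: the x-axis gridline crossings are at x ∈ {-1, 1}.
(c) Putting this together gives p.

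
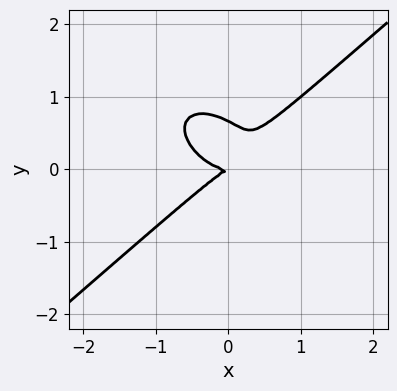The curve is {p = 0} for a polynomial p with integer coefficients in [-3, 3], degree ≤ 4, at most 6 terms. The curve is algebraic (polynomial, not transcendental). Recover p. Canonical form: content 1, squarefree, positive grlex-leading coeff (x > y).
deg p = 3. The shape is more complex than any degree-2 curve.
Observable constraints: it crosses the y-axis at the gridline y = 0; it meets the x-axis at x = 0 (among the integer gridlines).
Putting this together gives p.

2*x^3 - 3*y^3 - x*y + 2*y^2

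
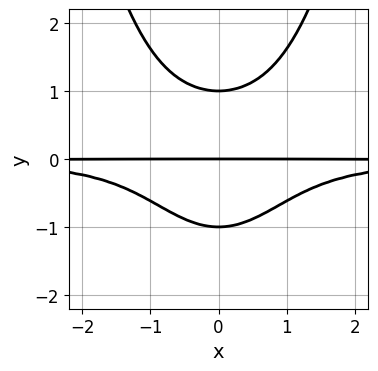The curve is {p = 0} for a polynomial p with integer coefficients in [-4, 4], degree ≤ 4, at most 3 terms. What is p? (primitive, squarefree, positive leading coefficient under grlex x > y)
1. deg p = 4.
2. Symmetries: mirror symmetry x ↦ −x ⇒ only even powers of x.
3. From the visible intercepts: the y-axis gridline crossings are at y ∈ {-1, 0, 1}; every point of the x-axis in the box is on the curve.
4. Together with the visible shape, these determine p as stated.

x^2*y^2 - y^3 + y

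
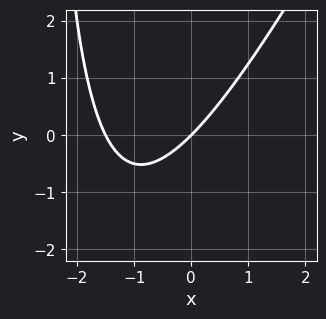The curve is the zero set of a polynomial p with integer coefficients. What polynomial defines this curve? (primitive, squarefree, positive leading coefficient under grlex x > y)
2*x^2 - x*y + 3*x - 3*y

deg p = 2.
Reading off the gridlines: it meets the x-axis at x = 0 (among the integer gridlines); one y-axis crossing is at y = 0.
Matching integer coefficients to the picture gives p.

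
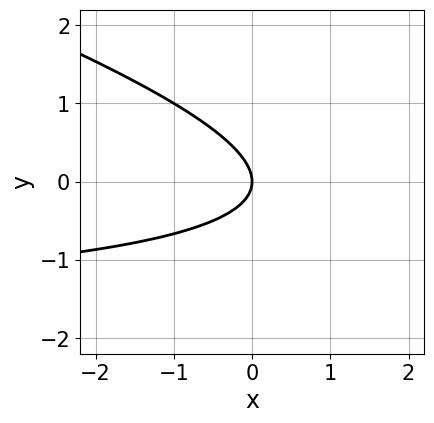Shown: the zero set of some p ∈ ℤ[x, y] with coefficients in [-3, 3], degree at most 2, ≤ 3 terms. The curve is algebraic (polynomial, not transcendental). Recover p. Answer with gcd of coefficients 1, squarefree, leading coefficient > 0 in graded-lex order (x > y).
First, degree: a generic line meets the curve in up to 2 points, so deg p = 2.
Then, from the axis intercepts and sections: it meets the y-axis at y = 0 (among the integer gridlines); one x-axis crossing is at x = 0.
Finally, fitting integer coefficients to these (and the overall shape) gives p.

x*y + 3*y^2 + 2*x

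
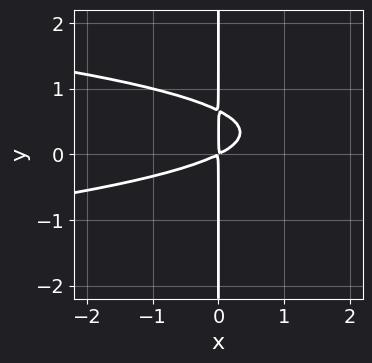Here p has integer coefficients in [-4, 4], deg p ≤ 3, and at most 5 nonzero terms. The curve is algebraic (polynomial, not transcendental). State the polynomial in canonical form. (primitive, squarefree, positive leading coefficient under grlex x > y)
1. The degree is 3 — the shape is more complex than any degree-2 curve.
2. From the visible intercepts: the visible y-axis segment lies entirely on the curve.
3. The integer polynomial consistent with all of this is the stated p.

3*x*y^2 + x^2 - 2*x*y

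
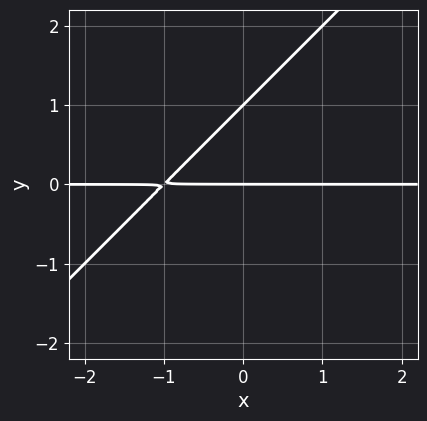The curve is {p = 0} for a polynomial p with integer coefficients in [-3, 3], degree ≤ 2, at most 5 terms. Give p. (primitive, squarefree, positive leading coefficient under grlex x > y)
x*y - y^2 + y

First, the degree is 2 — no degree-1 curve has this shape.
Then, checking where it meets the axes: among the integer gridlines, it crosses the y-axis at y ∈ {0, 1}; every point of the x-axis in the box is on the curve.
Finally, together with the visible shape, these determine p as stated.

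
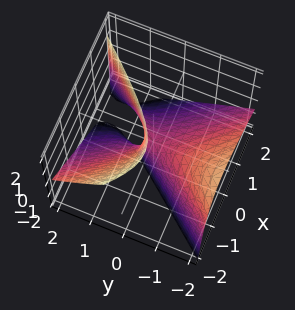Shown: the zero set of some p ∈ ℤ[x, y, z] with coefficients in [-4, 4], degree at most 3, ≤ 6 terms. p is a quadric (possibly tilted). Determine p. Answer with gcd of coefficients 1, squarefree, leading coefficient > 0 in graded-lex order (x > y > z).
3*x^2 + 3*x*z - 2*y^2 - 3*y*z + z

1. The degree is 2 — the shape is more complex than any degree-1 surface.
2. From the axis intercepts and sections: one x-axis crossing is at x = 0; it meets the z-axis at z = 0 (among the integer gridlines); it meets the y-axis at y = 0 (among the integer gridlines).
3. Solving for integer coefficients yields p as stated.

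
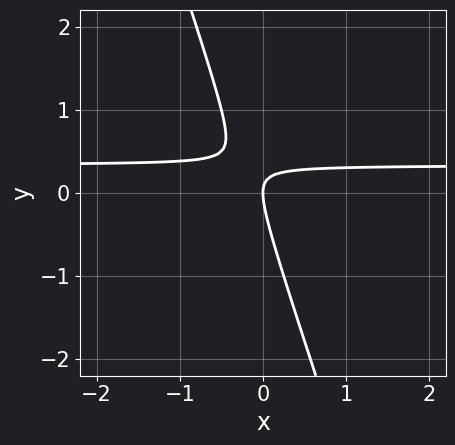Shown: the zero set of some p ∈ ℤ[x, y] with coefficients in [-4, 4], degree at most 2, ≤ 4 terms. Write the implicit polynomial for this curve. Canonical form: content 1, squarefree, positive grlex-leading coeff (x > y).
1. Degree: the shape is more complex than any degree-1 curve, so deg p = 2.
2. Reading off the gridlines: it meets the x-axis at x = 0 (among the integer gridlines); one y-axis crossing is at y = 0.
3. Together with the visible shape, these determine p as stated.

3*x*y + y^2 - x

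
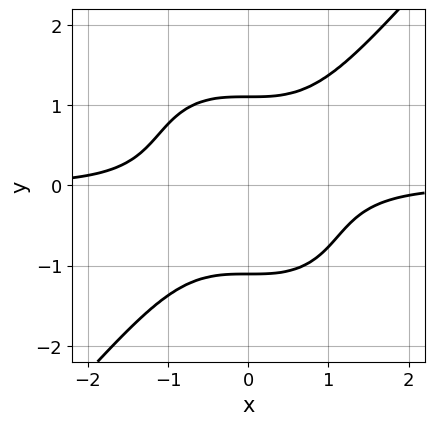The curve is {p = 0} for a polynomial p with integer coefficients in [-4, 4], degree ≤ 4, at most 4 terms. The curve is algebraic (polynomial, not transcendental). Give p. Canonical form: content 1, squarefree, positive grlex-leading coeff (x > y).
First, degree: the shape is more complex than any degree-3 curve, so deg p = 4.
Then, from the axis intercepts and sections: no x-intercept at any integer in the box.
Finally, matching integer coefficients to the picture gives p.

3*x^3*y - 2*y^4 + 3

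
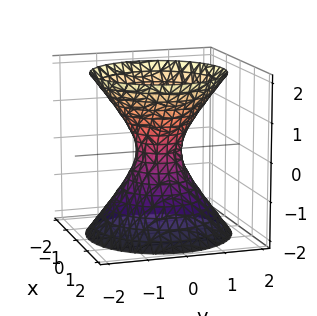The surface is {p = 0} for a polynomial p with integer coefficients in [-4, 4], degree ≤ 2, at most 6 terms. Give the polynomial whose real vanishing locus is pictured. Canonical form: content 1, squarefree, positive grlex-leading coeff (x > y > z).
3*x^2 + 3*y^2 - 2*z^2 - 1

First, deg p = 2. One connected sheet with a waist; a quadric.
Next, symmetries: the z ↦ −z reflection is a symmetry, so z appears only in even powers; rotational symmetry about the z-axis ⇒ p depends on x, y only through x² + y².
Next, checking where it meets the axes: it misses every integer gridline on the z-axis; a circular section at z = -2 has radius between 1 and 2.
Finally, solving for integer coefficients yields p as stated.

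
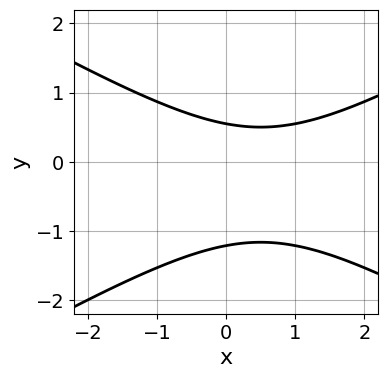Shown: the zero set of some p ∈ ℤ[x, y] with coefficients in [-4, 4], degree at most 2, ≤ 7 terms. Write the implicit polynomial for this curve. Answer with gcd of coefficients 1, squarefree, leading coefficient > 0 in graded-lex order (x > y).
First, deg p = 2. A generic line meets the curve in up to 2 points.
Next, observable constraints: no x-intercept at any integer in the box.
Finally, together with the visible shape, these determine p as stated.

x^2 - 3*y^2 - x - 2*y + 2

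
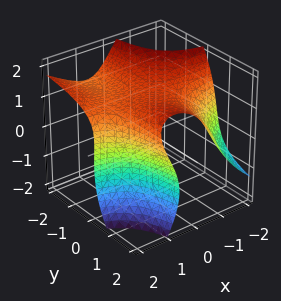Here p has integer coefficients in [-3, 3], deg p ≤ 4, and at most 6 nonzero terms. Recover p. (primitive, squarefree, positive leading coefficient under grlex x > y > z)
1. deg p = 3.
2. Against the integer gridlines: the surface avoids every integer x-axis point in the box; the surface avoids every integer y-axis point in the box.
3. Fitting integer coefficients to these (and the overall shape) gives p.

2*x^2*y - 2*x*y*z + z^3 + x - 3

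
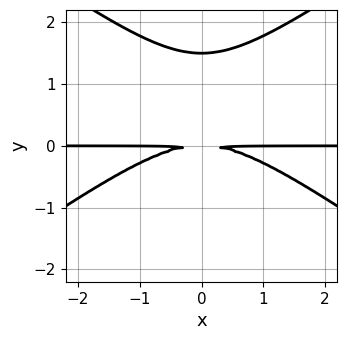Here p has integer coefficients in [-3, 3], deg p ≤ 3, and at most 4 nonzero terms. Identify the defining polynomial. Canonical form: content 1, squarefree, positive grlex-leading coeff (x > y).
Degree: a generic line meets the curve in up to 3 points, so deg p = 3.
Symmetries: it's symmetric under x → −x, forcing even powers of x.
Checking where it meets the axes: the visible x-axis segment lies entirely on the curve.
Assembling these constraints gives the stated polynomial.

x^2*y - 2*y^3 + 3*y^2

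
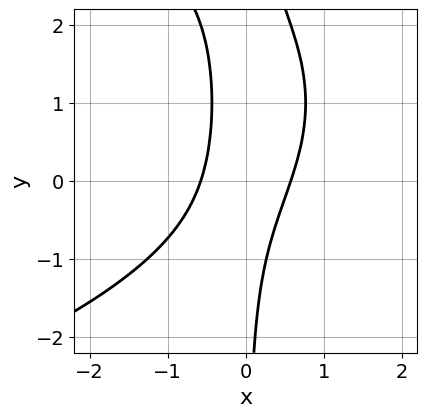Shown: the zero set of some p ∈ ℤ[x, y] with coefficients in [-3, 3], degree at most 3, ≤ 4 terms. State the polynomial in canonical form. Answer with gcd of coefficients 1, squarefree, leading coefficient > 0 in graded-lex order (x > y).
x*y^2 + 3*x^2 - 2*x*y - 1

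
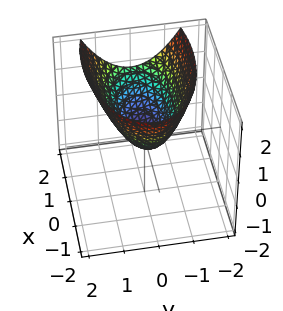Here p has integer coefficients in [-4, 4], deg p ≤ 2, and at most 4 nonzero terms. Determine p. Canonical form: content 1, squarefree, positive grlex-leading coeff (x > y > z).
deg p = 2.
Checking where it meets the axes: one z-axis crossing is at z = 0; one x-axis crossing is at x = 0.
Fitting integer coefficients to these (and the overall shape) gives p.

x^2 - x*z + 3*y^2 - 3*z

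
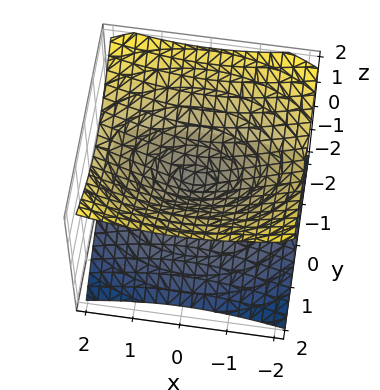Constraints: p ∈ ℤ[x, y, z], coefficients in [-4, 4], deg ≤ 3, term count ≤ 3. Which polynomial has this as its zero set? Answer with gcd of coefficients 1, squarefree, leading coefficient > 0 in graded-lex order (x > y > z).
1. The degree is 2 — two nappes meeting at a single point; a quadric.
2. Symmetries: the y ↦ −y reflection is a symmetry, so y appears only in even powers; mirror symmetry z ↦ −z ⇒ only even powers of z; the x ↦ −x reflection is a symmetry, so x appears only in even powers.
3. From the visible intercepts: one x-axis crossing is at x = 0; it meets the y-axis at y = 0 (among the integer gridlines); one z-axis crossing is at z = 0.
4. Putting this together gives p.

x^2 + 2*y^2 - 3*z^2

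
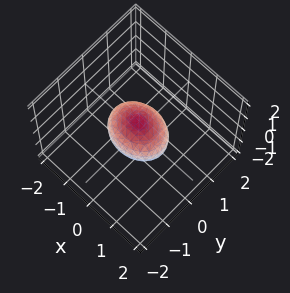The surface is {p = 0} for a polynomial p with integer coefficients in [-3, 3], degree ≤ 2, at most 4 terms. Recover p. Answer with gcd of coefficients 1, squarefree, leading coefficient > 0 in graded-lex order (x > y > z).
2*x^2 + 3*y^2 + 3*z^2 - 2

First, deg p = 2. Bounded and convex; a quadric.
Next, symmetries: mirror symmetry x ↦ −x ⇒ only even powers of x; mirror symmetry z ↦ −z ⇒ only even powers of z; it's symmetric under y → −y, forcing even powers of y.
Then, from the axis intercepts and sections: the x-axis gridline crossings are at x ∈ {-1, 1}.
Finally, solving for integer coefficients yields p as stated.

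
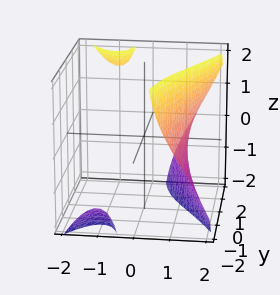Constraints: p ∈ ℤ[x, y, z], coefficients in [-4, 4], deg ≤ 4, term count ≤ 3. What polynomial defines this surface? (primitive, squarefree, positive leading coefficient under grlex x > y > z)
(a) I count 3 distinct pieces. Treating them together as one polynomial.
(b) deg p = 3. The shape is more complex than any degree-2 surface.
(c) From the visible intercepts: no z-intercept at any integer in the box; no y-intercept at any integer in the box.
(d) These observations pin down the coefficients.

x^3 - x*y*z - 2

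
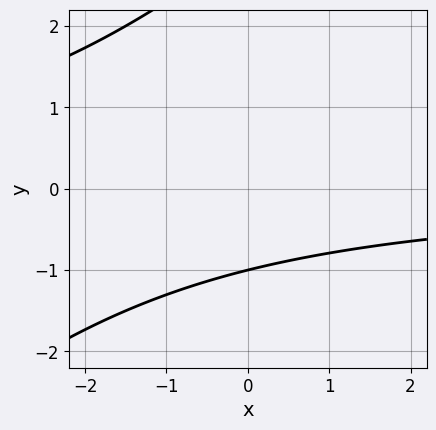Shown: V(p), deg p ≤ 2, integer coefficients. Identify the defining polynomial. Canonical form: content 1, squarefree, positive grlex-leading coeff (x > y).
First, the degree is 2 — a generic line meets the curve in up to 2 points.
Then, from the axis intercepts and sections: no x-intercept at any integer in the box; it meets the y-axis at y = -1 (among the integer gridlines).
Finally, these observations pin down the coefficients.

x*y - y^2 + 2*y + 3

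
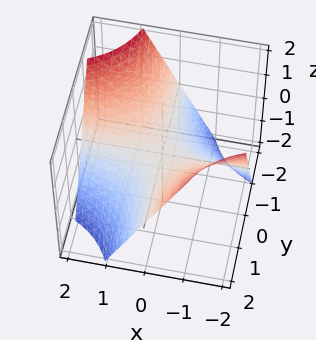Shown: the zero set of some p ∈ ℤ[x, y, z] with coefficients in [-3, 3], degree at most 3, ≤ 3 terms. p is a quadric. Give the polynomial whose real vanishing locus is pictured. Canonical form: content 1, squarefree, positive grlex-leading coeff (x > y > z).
x*y + z

First, deg p = 2.
Next, checking where it meets the axes: the visible y-axis segment lies entirely on the surface; it meets the z-axis at z = 0 (among the integer gridlines).
Finally, solving for integer coefficients yields p as stated.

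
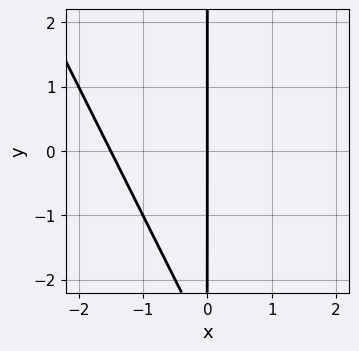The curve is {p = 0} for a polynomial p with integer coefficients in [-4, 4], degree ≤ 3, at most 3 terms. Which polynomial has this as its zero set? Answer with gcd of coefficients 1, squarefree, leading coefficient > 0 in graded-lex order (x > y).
2*x^2 + x*y + 3*x

The degree is 2 — the shape is more complex than any degree-1 curve.
From the visible intercepts: the visible y-axis segment lies entirely on the curve; one x-axis crossing is at x = 0.
Together with the visible shape, these determine p as stated.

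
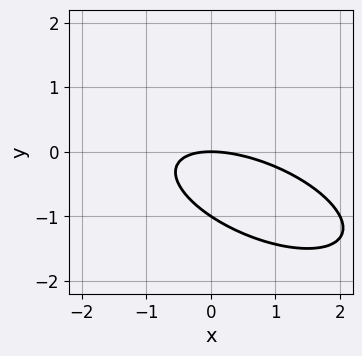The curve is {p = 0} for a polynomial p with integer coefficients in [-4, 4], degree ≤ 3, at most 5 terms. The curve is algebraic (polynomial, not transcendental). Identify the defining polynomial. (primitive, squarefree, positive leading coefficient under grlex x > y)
x^2 + 2*x*y + 3*y^2 + 3*y

Degree: no degree-1 curve has this shape, so deg p = 2.
Checking where it meets the axes: it meets the x-axis at x = 0 (among the integer gridlines); among the integer gridlines, it crosses the y-axis at y ∈ {-1, 0}.
Together with the visible shape, these determine p as stated.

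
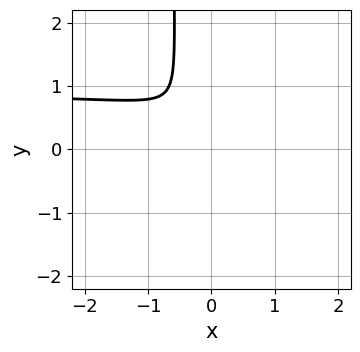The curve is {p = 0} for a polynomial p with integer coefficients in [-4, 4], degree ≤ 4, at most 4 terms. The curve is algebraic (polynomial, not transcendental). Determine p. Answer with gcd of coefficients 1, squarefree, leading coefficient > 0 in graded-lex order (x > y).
(a) The degree is 3 — the shape is more complex than any degree-2 curve.
(b) The integer polynomial consistent with all of this is the stated p.

3*x^2*y - 3*x*y^2 - 3*x^2 - 2*y^2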